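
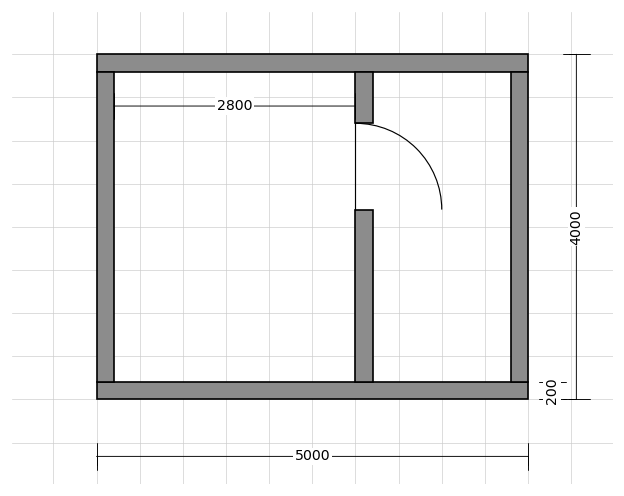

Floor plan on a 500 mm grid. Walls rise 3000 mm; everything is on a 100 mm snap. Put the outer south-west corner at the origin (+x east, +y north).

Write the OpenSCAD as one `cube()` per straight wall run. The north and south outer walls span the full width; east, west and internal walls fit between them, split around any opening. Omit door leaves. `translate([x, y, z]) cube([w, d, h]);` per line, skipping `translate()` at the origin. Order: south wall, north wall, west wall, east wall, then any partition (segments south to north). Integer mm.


cube([5000, 200, 3000]);
translate([0, 3800, 0]) cube([5000, 200, 3000]);
translate([0, 200, 0]) cube([200, 3600, 3000]);
translate([4800, 200, 0]) cube([200, 3600, 3000]);
translate([3000, 200, 0]) cube([200, 2000, 3000]);
translate([3000, 3200, 0]) cube([200, 600, 3000]);


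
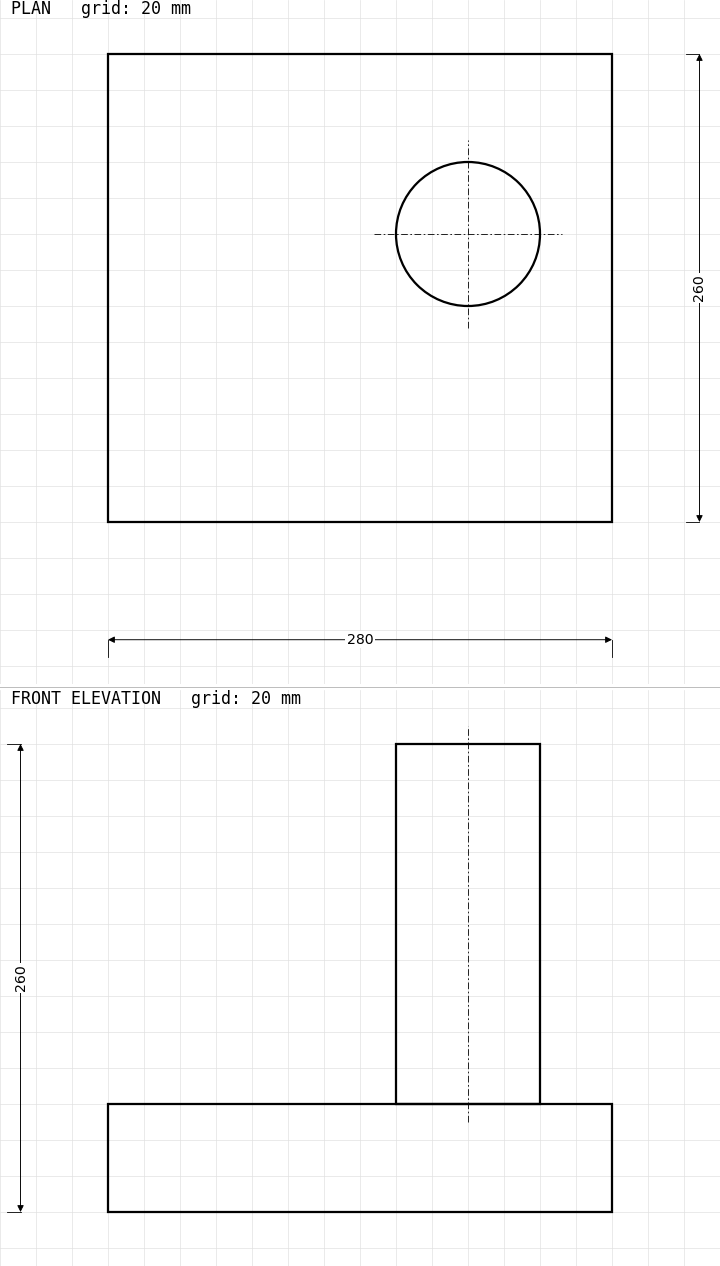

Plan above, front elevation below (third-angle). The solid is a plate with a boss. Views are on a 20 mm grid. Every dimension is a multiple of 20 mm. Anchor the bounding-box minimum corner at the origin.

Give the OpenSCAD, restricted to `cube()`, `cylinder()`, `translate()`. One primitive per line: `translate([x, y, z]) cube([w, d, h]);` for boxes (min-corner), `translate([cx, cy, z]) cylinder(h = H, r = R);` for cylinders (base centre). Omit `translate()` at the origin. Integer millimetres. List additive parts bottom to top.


cube([280, 260, 60]);
translate([200, 160, 60]) cylinder(h = 200, r = 40);


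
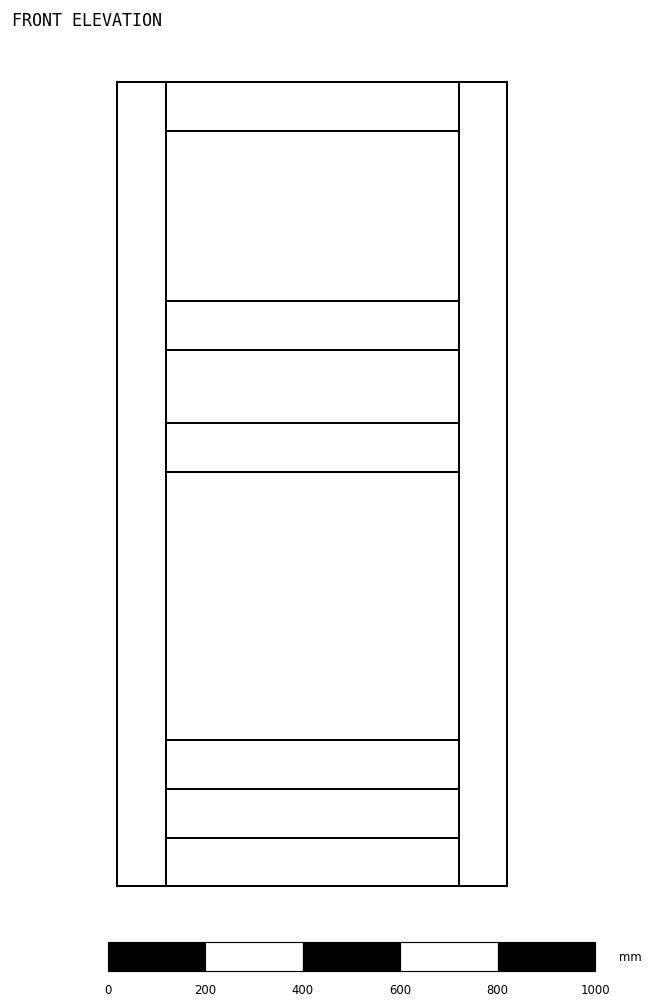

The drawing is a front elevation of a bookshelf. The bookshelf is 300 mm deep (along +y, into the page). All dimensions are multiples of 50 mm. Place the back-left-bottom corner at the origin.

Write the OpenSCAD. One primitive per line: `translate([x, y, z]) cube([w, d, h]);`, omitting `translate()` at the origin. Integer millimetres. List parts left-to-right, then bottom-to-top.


cube([100, 300, 1650]);
translate([100, 0, 0]) cube([600, 300, 100]);
translate([100, 0, 200]) cube([600, 300, 100]);
translate([100, 0, 850]) cube([600, 300, 100]);
translate([100, 0, 1100]) cube([600, 300, 100]);
translate([100, 0, 1550]) cube([600, 300, 100]);
translate([700, 0, 0]) cube([100, 300, 1650]);


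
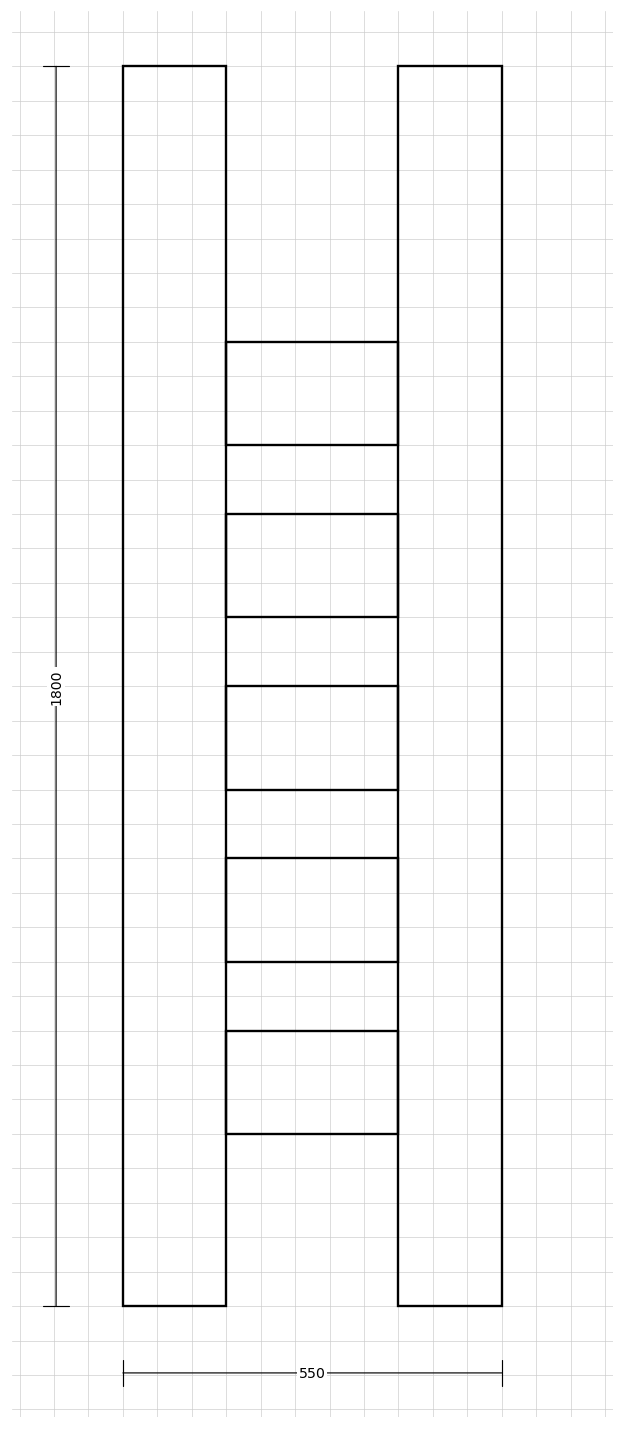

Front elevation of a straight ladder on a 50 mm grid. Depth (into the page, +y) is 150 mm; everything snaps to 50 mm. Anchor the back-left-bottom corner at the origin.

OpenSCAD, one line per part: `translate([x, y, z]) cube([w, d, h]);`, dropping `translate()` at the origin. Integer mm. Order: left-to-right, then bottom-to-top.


cube([150, 150, 1800]);
translate([150, 0, 250]) cube([250, 150, 150]);
translate([150, 0, 500]) cube([250, 150, 150]);
translate([150, 0, 750]) cube([250, 150, 150]);
translate([150, 0, 1000]) cube([250, 150, 150]);
translate([150, 0, 1250]) cube([250, 150, 150]);
translate([400, 0, 0]) cube([150, 150, 1800]);


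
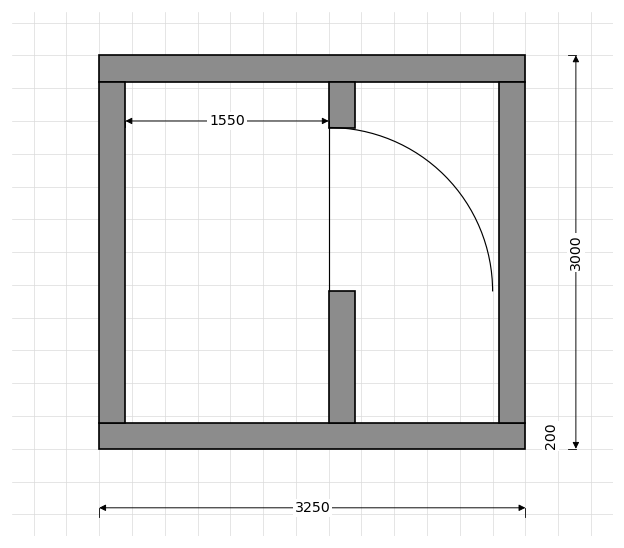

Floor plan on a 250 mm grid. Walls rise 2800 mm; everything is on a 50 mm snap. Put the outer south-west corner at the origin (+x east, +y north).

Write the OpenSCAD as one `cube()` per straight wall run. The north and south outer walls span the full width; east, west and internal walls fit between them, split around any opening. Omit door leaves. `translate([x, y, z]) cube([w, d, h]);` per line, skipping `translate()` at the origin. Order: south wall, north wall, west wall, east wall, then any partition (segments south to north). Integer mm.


cube([3250, 200, 2800]);
translate([0, 2800, 0]) cube([3250, 200, 2800]);
translate([0, 200, 0]) cube([200, 2600, 2800]);
translate([3050, 200, 0]) cube([200, 2600, 2800]);
translate([1750, 200, 0]) cube([200, 1000, 2800]);
translate([1750, 2450, 0]) cube([200, 350, 2800]);


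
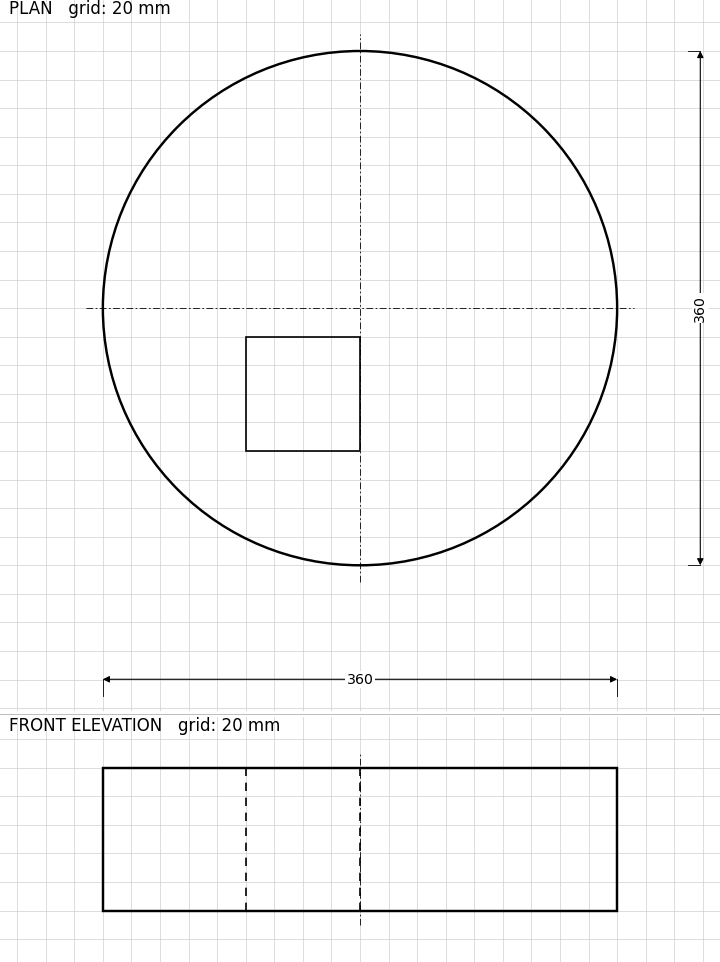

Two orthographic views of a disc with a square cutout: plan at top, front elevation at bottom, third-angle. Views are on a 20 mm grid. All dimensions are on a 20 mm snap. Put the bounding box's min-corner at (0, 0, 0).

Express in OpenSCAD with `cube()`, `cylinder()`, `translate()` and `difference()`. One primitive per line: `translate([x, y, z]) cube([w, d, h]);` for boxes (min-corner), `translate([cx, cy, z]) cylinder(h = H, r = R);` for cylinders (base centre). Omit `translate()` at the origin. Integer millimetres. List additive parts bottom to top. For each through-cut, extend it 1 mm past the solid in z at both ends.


difference() {
  translate([180, 180, 0]) cylinder(h = 100, r = 180);
  translate([100, 80, -1]) cube([80, 80, 102]);
}


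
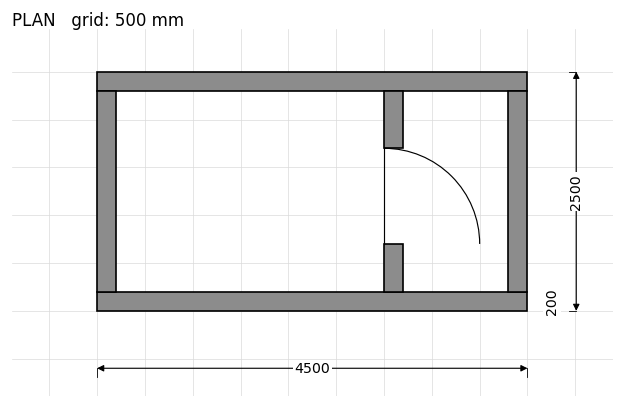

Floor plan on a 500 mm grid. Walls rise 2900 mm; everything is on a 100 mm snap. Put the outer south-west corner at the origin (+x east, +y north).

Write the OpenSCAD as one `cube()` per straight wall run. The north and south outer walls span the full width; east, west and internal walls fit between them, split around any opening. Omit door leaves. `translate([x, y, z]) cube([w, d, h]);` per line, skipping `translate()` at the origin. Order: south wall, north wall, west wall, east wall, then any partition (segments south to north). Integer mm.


cube([4500, 200, 2900]);
translate([0, 2300, 0]) cube([4500, 200, 2900]);
translate([0, 200, 0]) cube([200, 2100, 2900]);
translate([4300, 200, 0]) cube([200, 2100, 2900]);
translate([3000, 200, 0]) cube([200, 500, 2900]);
translate([3000, 1700, 0]) cube([200, 600, 2900]);


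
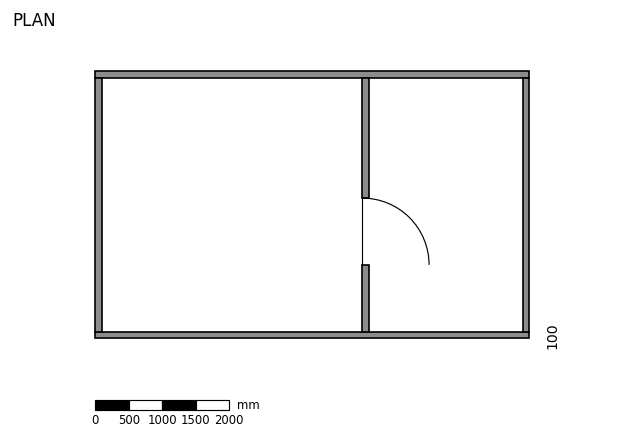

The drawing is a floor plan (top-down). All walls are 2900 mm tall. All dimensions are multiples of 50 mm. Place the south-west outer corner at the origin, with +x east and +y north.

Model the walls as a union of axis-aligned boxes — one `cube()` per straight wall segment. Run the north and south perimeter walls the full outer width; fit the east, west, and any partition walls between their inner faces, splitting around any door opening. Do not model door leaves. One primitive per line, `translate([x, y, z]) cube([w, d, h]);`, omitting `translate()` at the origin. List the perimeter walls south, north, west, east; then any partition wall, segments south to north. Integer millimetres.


cube([6500, 100, 2900]);
translate([0, 3900, 0]) cube([6500, 100, 2900]);
translate([0, 100, 0]) cube([100, 3800, 2900]);
translate([6400, 100, 0]) cube([100, 3800, 2900]);
translate([4000, 100, 0]) cube([100, 1000, 2900]);
translate([4000, 2100, 0]) cube([100, 1800, 2900]);


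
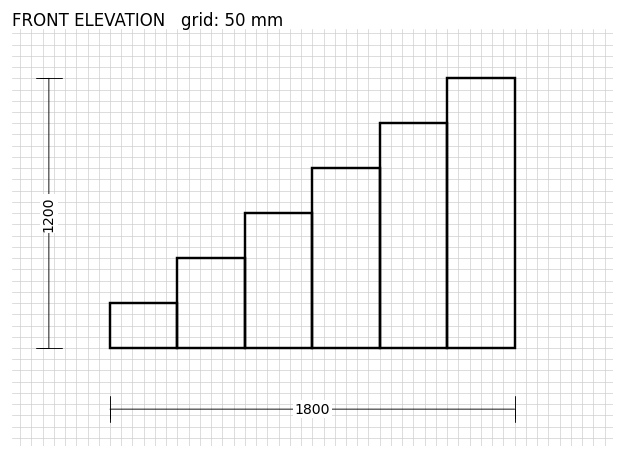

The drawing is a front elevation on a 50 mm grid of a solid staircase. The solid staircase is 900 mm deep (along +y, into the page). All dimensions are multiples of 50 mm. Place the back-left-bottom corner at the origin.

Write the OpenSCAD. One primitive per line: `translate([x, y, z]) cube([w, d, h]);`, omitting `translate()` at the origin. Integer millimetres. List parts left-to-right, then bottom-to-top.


cube([300, 900, 200]);
translate([300, 0, 0]) cube([300, 900, 400]);
translate([600, 0, 0]) cube([300, 900, 600]);
translate([900, 0, 0]) cube([300, 900, 800]);
translate([1200, 0, 0]) cube([300, 900, 1000]);
translate([1500, 0, 0]) cube([300, 900, 1200]);


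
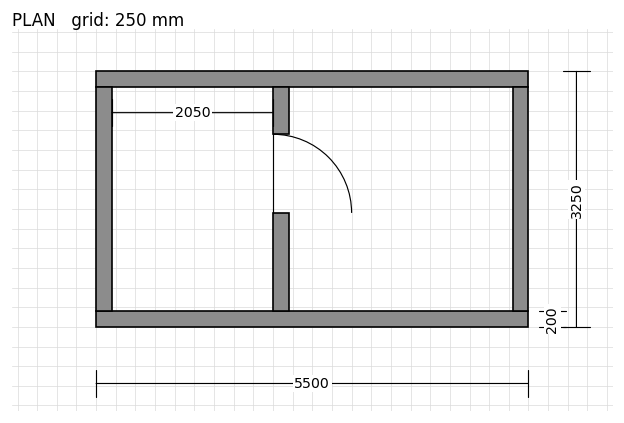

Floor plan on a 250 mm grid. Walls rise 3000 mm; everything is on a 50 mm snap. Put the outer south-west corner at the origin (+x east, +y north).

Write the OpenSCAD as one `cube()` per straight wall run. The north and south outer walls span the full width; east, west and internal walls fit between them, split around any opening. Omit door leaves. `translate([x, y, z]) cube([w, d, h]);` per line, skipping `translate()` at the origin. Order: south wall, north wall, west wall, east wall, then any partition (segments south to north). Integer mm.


cube([5500, 200, 3000]);
translate([0, 3050, 0]) cube([5500, 200, 3000]);
translate([0, 200, 0]) cube([200, 2850, 3000]);
translate([5300, 200, 0]) cube([200, 2850, 3000]);
translate([2250, 200, 0]) cube([200, 1250, 3000]);
translate([2250, 2450, 0]) cube([200, 600, 3000]);


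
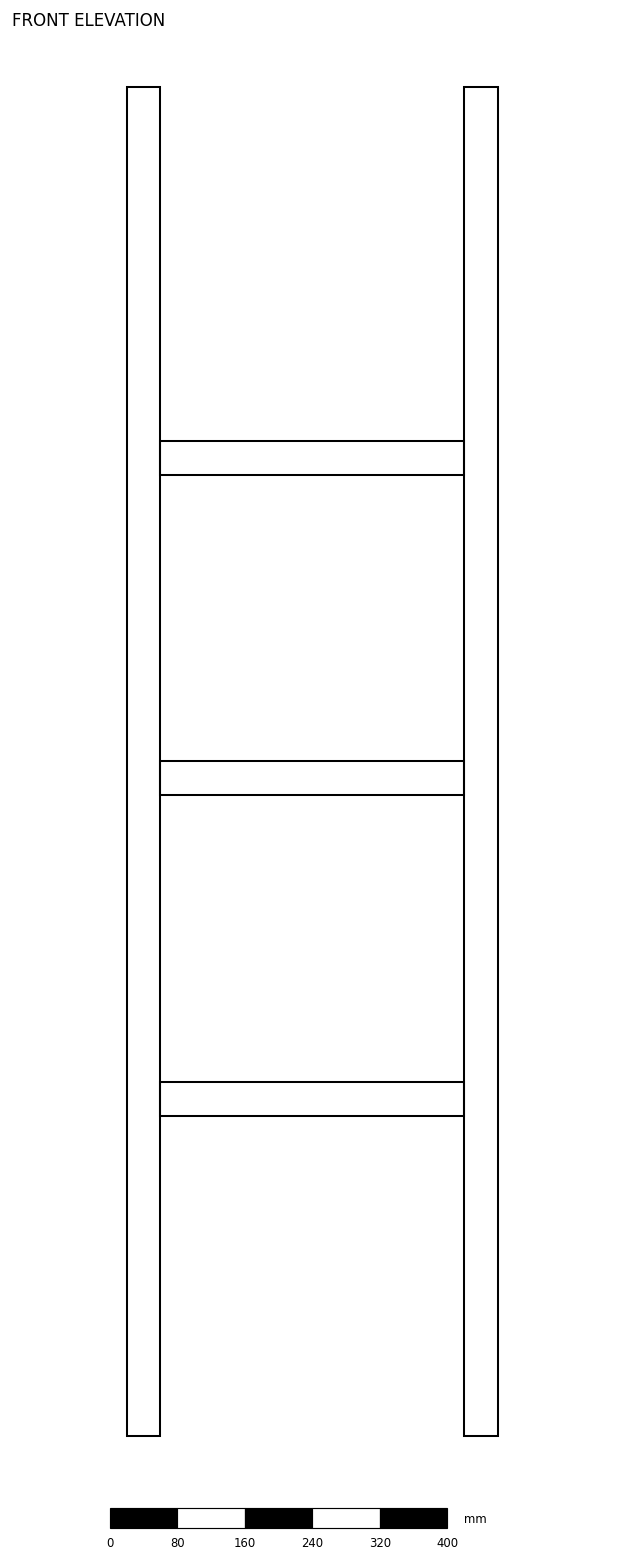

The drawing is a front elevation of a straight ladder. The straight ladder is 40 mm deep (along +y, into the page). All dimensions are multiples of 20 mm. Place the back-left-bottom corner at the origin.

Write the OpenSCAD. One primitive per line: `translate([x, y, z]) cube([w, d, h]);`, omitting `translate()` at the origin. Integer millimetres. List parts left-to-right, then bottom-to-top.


cube([40, 40, 1600]);
translate([40, 0, 380]) cube([360, 40, 40]);
translate([40, 0, 760]) cube([360, 40, 40]);
translate([40, 0, 1140]) cube([360, 40, 40]);
translate([400, 0, 0]) cube([40, 40, 1600]);


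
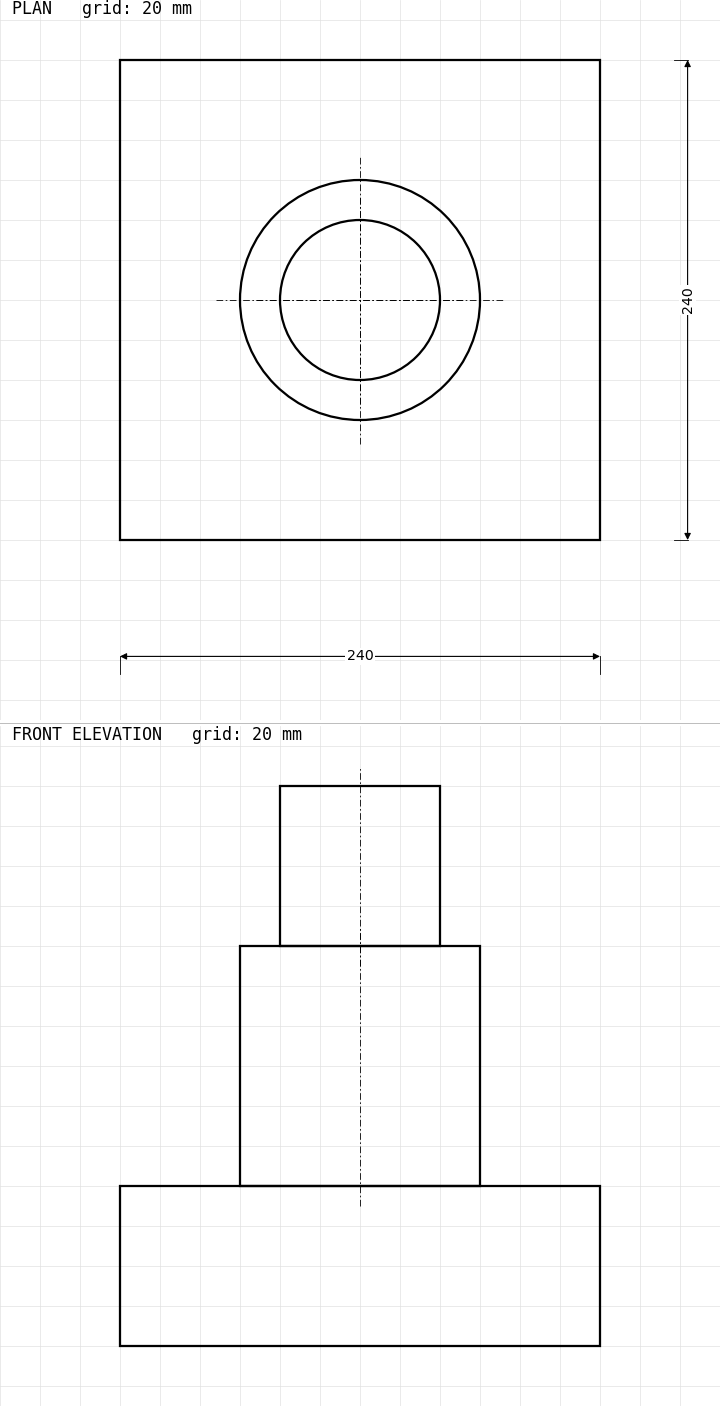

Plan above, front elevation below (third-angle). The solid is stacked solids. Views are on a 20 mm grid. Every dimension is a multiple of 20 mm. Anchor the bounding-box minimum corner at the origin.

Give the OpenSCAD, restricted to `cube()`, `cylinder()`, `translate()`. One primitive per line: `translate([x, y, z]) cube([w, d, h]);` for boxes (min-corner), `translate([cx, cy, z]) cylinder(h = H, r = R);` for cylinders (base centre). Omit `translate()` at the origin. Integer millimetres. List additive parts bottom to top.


cube([240, 240, 80]);
translate([120, 120, 80]) cylinder(h = 120, r = 60);
translate([120, 120, 200]) cylinder(h = 80, r = 40);


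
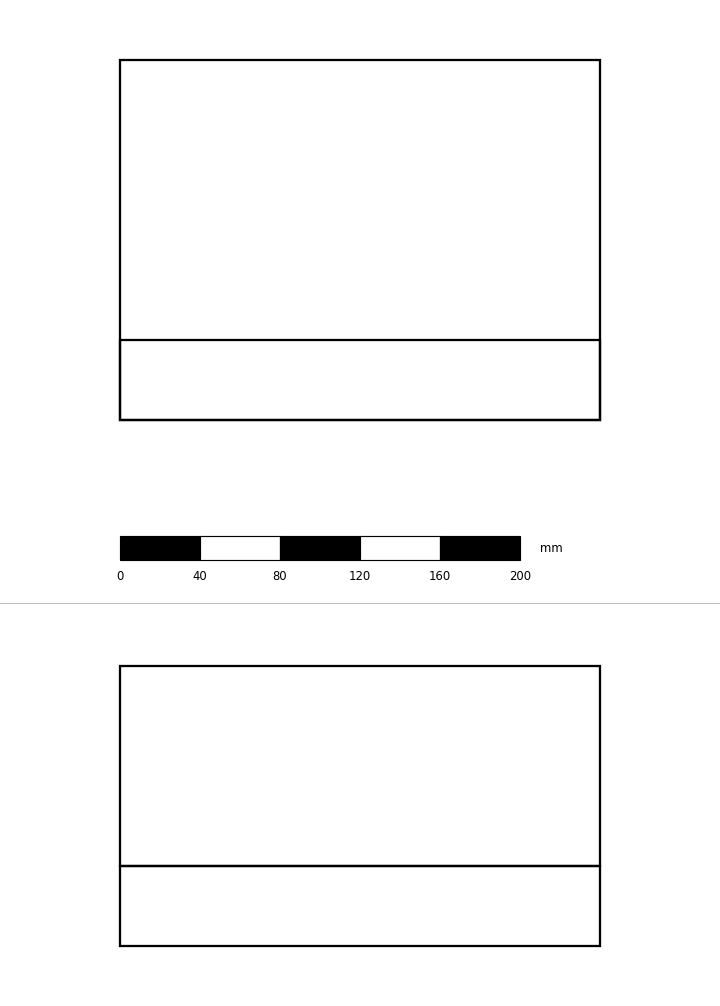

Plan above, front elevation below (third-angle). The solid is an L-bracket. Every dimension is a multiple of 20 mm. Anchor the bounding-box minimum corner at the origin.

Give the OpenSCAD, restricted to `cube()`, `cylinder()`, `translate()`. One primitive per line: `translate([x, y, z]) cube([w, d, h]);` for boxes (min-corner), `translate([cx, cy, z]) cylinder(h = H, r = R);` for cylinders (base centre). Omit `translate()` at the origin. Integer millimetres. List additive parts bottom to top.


cube([240, 180, 40]);
translate([0, 0, 40]) cube([240, 40, 100]);


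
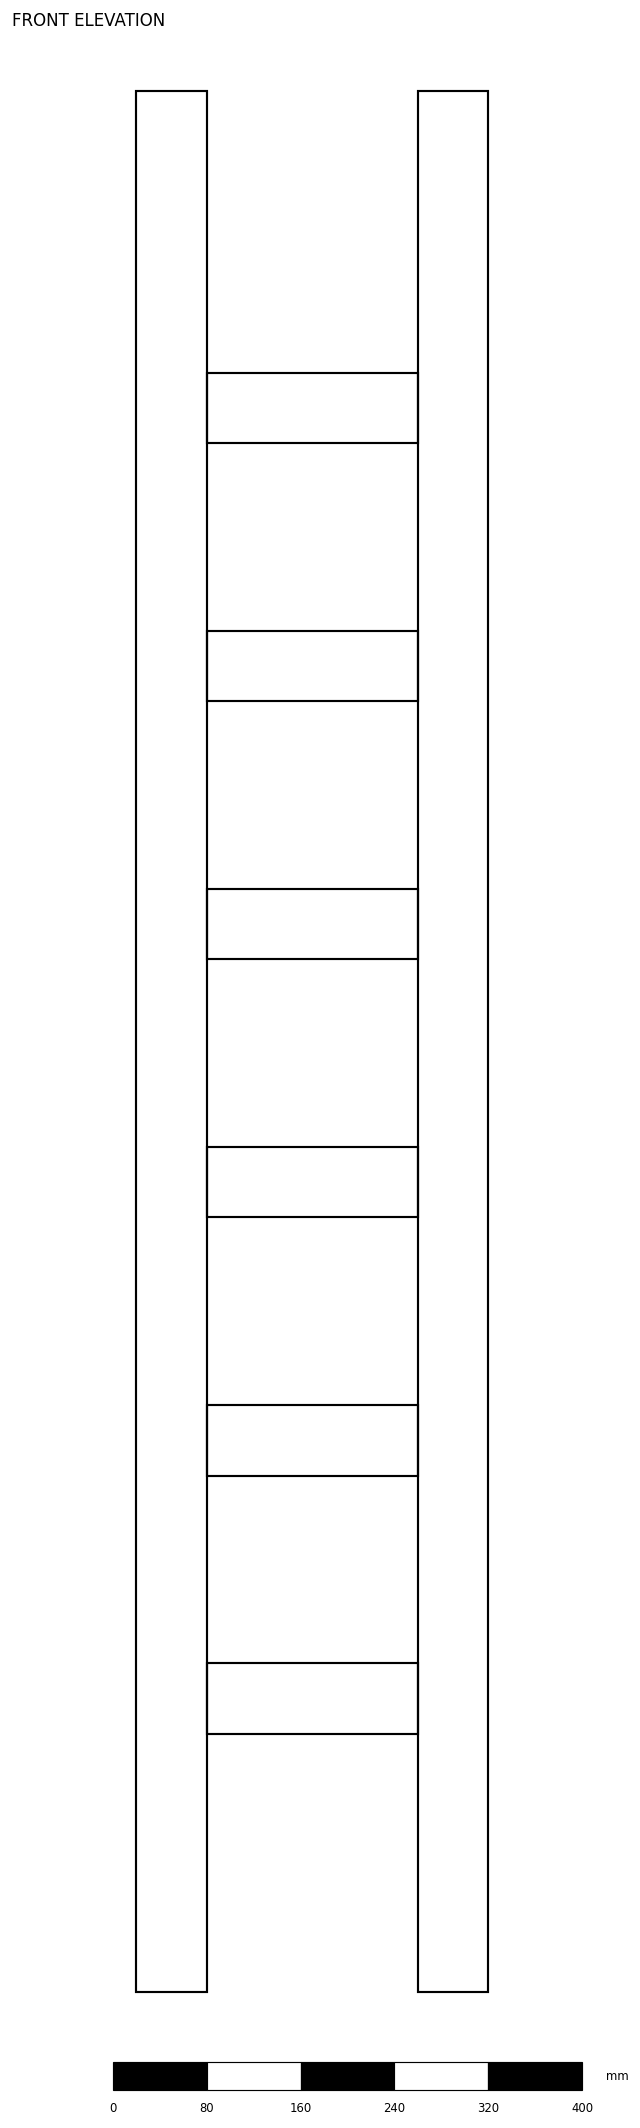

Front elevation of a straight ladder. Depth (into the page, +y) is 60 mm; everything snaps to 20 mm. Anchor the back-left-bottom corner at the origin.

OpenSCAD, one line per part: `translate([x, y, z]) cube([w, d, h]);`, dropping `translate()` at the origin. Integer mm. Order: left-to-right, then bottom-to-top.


cube([60, 60, 1620]);
translate([60, 0, 220]) cube([180, 60, 60]);
translate([60, 0, 440]) cube([180, 60, 60]);
translate([60, 0, 660]) cube([180, 60, 60]);
translate([60, 0, 880]) cube([180, 60, 60]);
translate([60, 0, 1100]) cube([180, 60, 60]);
translate([60, 0, 1320]) cube([180, 60, 60]);
translate([240, 0, 0]) cube([60, 60, 1620]);


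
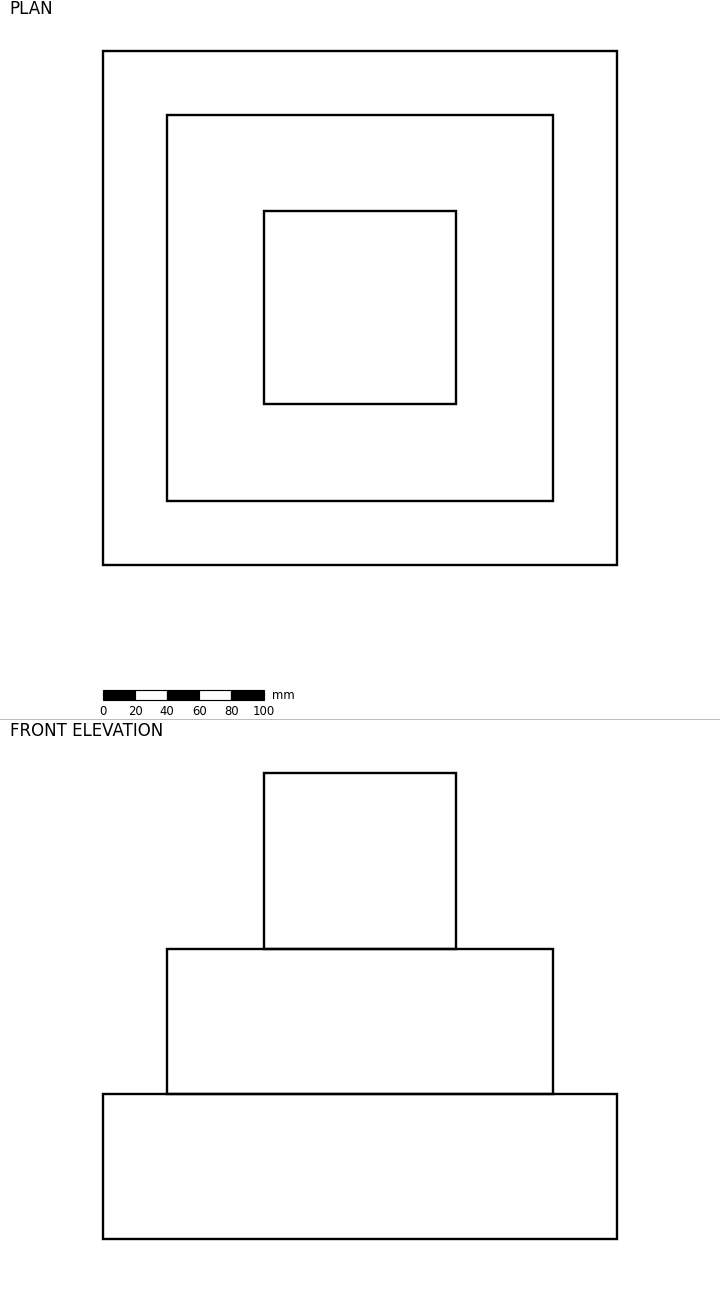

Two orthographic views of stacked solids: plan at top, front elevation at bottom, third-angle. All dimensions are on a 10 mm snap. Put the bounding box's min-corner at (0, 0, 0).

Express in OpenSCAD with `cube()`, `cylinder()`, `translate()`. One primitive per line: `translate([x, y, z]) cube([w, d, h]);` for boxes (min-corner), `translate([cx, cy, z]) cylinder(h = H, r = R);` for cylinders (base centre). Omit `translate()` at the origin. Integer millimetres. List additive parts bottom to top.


cube([320, 320, 90]);
translate([40, 40, 90]) cube([240, 240, 90]);
translate([100, 100, 180]) cube([120, 120, 110]);


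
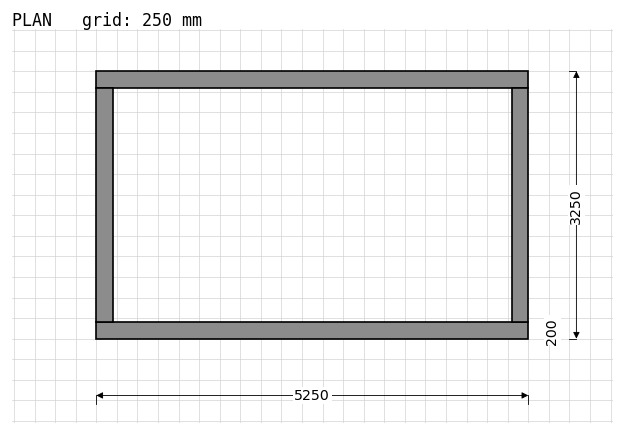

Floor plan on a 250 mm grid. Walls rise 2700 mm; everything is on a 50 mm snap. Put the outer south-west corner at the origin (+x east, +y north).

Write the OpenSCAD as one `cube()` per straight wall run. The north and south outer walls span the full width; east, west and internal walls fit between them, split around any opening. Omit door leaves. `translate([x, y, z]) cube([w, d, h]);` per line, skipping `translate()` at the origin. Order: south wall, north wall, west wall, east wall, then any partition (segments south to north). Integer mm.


cube([5250, 200, 2700]);
translate([0, 3050, 0]) cube([5250, 200, 2700]);
translate([0, 200, 0]) cube([200, 2850, 2700]);
translate([5050, 200, 0]) cube([200, 2850, 2700]);


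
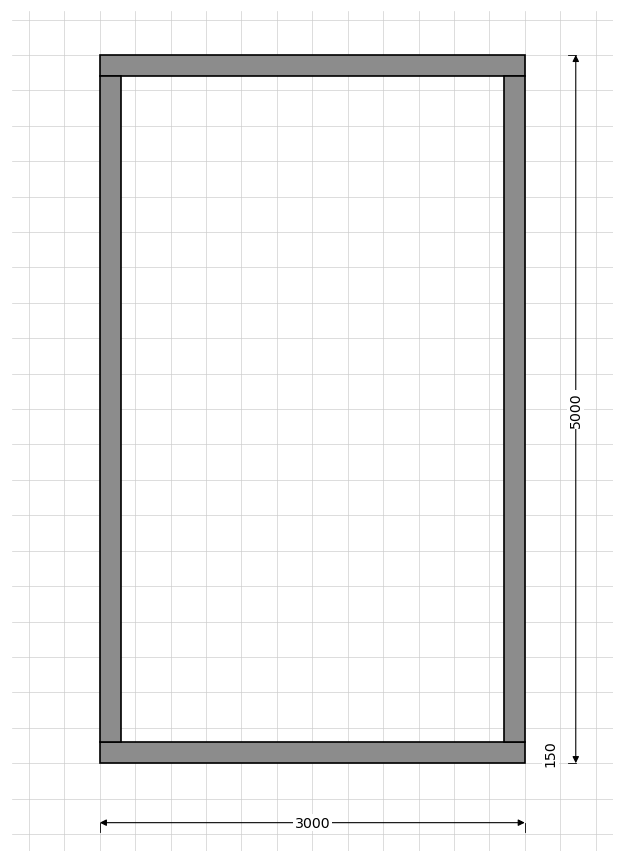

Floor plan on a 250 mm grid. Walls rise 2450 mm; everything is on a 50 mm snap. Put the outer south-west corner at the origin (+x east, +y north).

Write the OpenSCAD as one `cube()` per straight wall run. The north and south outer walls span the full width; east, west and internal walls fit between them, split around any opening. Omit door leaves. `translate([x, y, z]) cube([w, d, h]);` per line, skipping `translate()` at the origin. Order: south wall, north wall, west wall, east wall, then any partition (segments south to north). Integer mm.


cube([3000, 150, 2450]);
translate([0, 4850, 0]) cube([3000, 150, 2450]);
translate([0, 150, 0]) cube([150, 4700, 2450]);
translate([2850, 150, 0]) cube([150, 4700, 2450]);


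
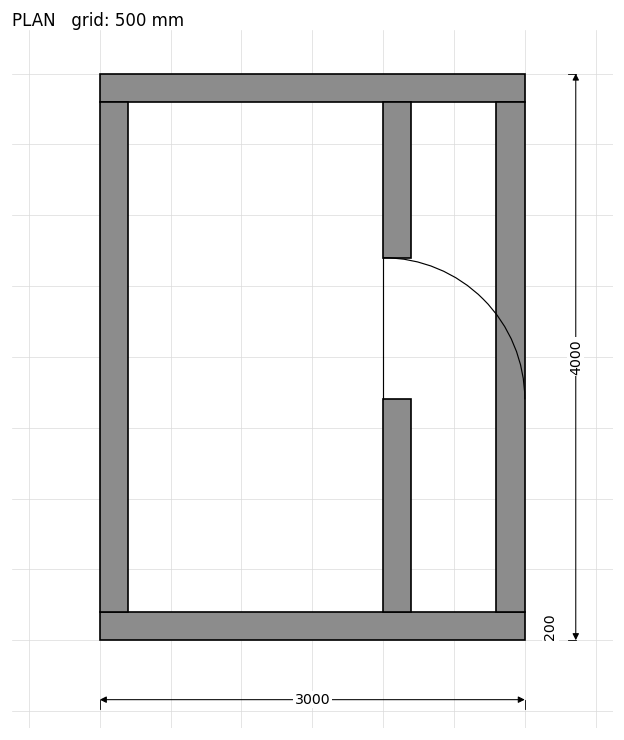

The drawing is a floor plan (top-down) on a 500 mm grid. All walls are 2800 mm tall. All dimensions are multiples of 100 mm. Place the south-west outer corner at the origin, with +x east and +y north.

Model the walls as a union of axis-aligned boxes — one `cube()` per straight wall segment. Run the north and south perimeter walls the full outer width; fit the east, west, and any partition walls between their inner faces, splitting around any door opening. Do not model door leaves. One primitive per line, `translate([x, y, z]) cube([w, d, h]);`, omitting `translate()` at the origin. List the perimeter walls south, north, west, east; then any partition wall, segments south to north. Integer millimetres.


cube([3000, 200, 2800]);
translate([0, 3800, 0]) cube([3000, 200, 2800]);
translate([0, 200, 0]) cube([200, 3600, 2800]);
translate([2800, 200, 0]) cube([200, 3600, 2800]);
translate([2000, 200, 0]) cube([200, 1500, 2800]);
translate([2000, 2700, 0]) cube([200, 1100, 2800]);


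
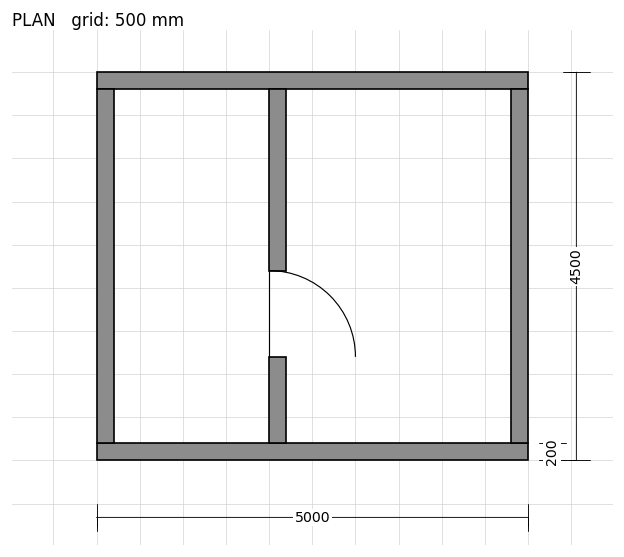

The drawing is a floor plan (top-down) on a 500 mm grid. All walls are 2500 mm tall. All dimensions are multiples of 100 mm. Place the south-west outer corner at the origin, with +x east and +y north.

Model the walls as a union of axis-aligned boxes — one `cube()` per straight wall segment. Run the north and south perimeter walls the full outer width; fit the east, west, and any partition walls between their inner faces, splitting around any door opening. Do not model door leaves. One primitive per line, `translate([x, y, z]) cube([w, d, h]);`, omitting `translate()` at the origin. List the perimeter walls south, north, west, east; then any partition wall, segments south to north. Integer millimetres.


cube([5000, 200, 2500]);
translate([0, 4300, 0]) cube([5000, 200, 2500]);
translate([0, 200, 0]) cube([200, 4100, 2500]);
translate([4800, 200, 0]) cube([200, 4100, 2500]);
translate([2000, 200, 0]) cube([200, 1000, 2500]);
translate([2000, 2200, 0]) cube([200, 2100, 2500]);


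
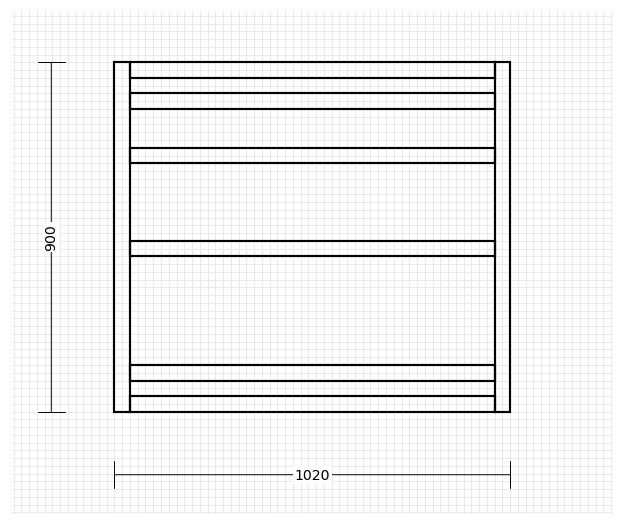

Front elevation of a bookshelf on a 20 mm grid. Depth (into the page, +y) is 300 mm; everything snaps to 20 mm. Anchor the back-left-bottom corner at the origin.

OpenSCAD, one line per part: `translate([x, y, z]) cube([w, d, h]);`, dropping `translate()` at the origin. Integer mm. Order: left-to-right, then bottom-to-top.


cube([40, 300, 900]);
translate([40, 0, 0]) cube([940, 300, 40]);
translate([40, 0, 80]) cube([940, 300, 40]);
translate([40, 0, 400]) cube([940, 300, 40]);
translate([40, 0, 640]) cube([940, 300, 40]);
translate([40, 0, 780]) cube([940, 300, 40]);
translate([40, 0, 860]) cube([940, 300, 40]);
translate([980, 0, 0]) cube([40, 300, 900]);


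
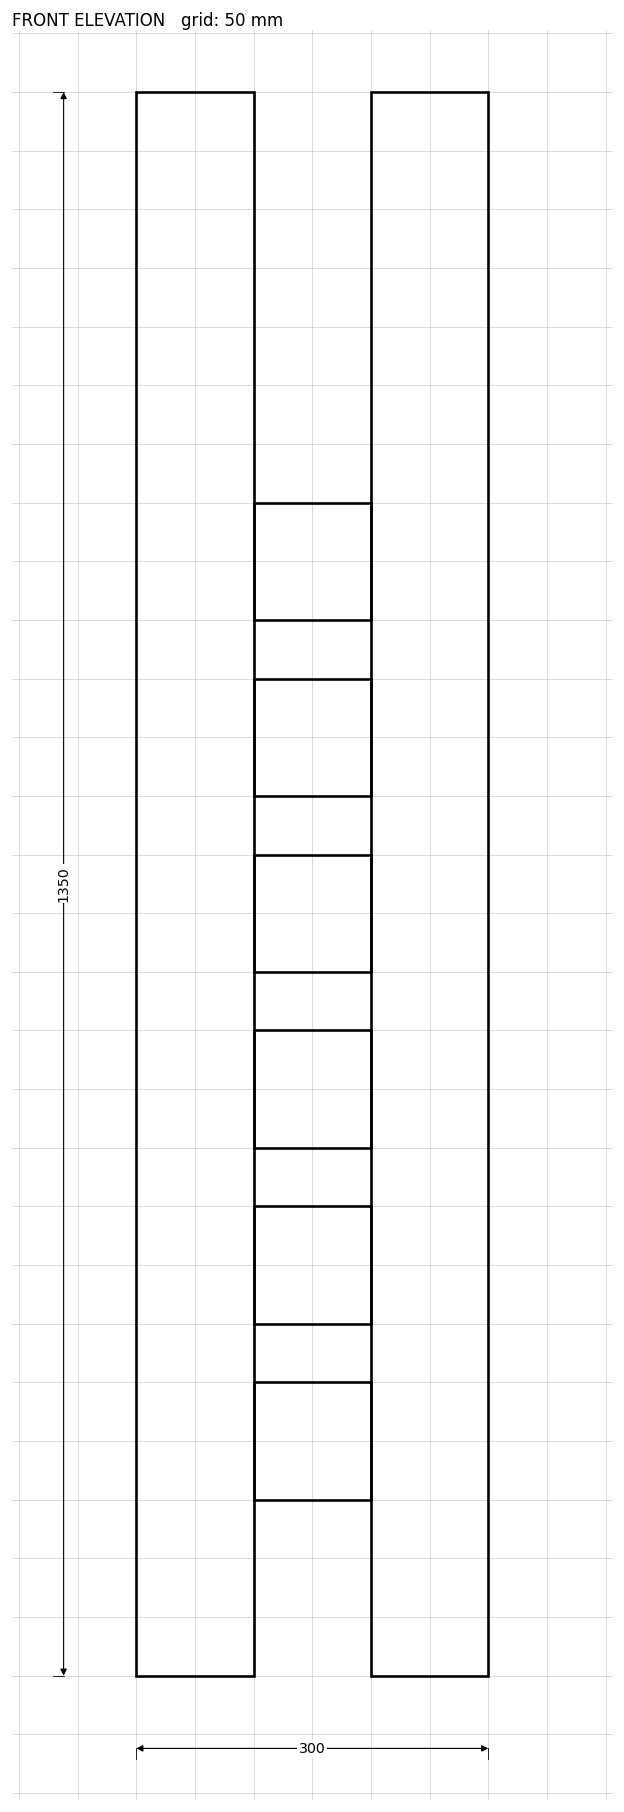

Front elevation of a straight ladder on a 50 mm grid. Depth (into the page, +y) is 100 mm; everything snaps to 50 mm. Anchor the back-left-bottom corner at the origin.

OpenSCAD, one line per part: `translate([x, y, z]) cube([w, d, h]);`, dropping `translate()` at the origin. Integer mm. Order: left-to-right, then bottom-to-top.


cube([100, 100, 1350]);
translate([100, 0, 150]) cube([100, 100, 100]);
translate([100, 0, 300]) cube([100, 100, 100]);
translate([100, 0, 450]) cube([100, 100, 100]);
translate([100, 0, 600]) cube([100, 100, 100]);
translate([100, 0, 750]) cube([100, 100, 100]);
translate([100, 0, 900]) cube([100, 100, 100]);
translate([200, 0, 0]) cube([100, 100, 1350]);


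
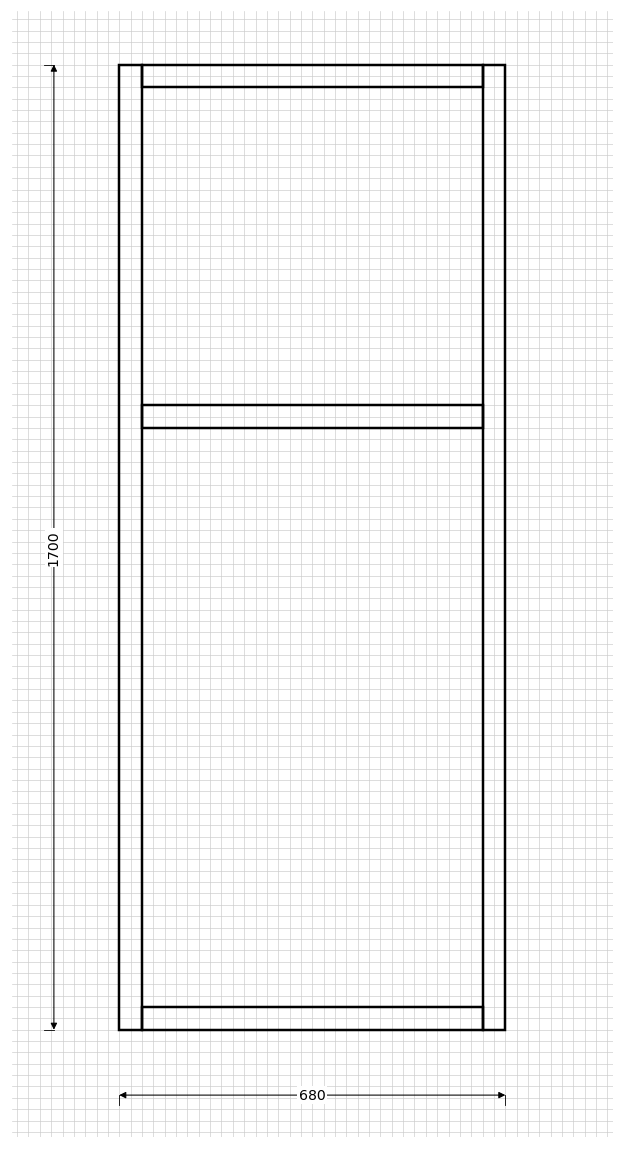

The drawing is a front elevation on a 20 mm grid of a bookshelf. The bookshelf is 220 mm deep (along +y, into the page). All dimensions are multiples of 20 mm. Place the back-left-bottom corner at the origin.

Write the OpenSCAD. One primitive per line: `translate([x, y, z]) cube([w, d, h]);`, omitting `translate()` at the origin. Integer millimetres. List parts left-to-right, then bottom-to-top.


cube([40, 220, 1700]);
translate([40, 0, 0]) cube([600, 220, 40]);
translate([40, 0, 1060]) cube([600, 220, 40]);
translate([40, 0, 1660]) cube([600, 220, 40]);
translate([640, 0, 0]) cube([40, 220, 1700]);


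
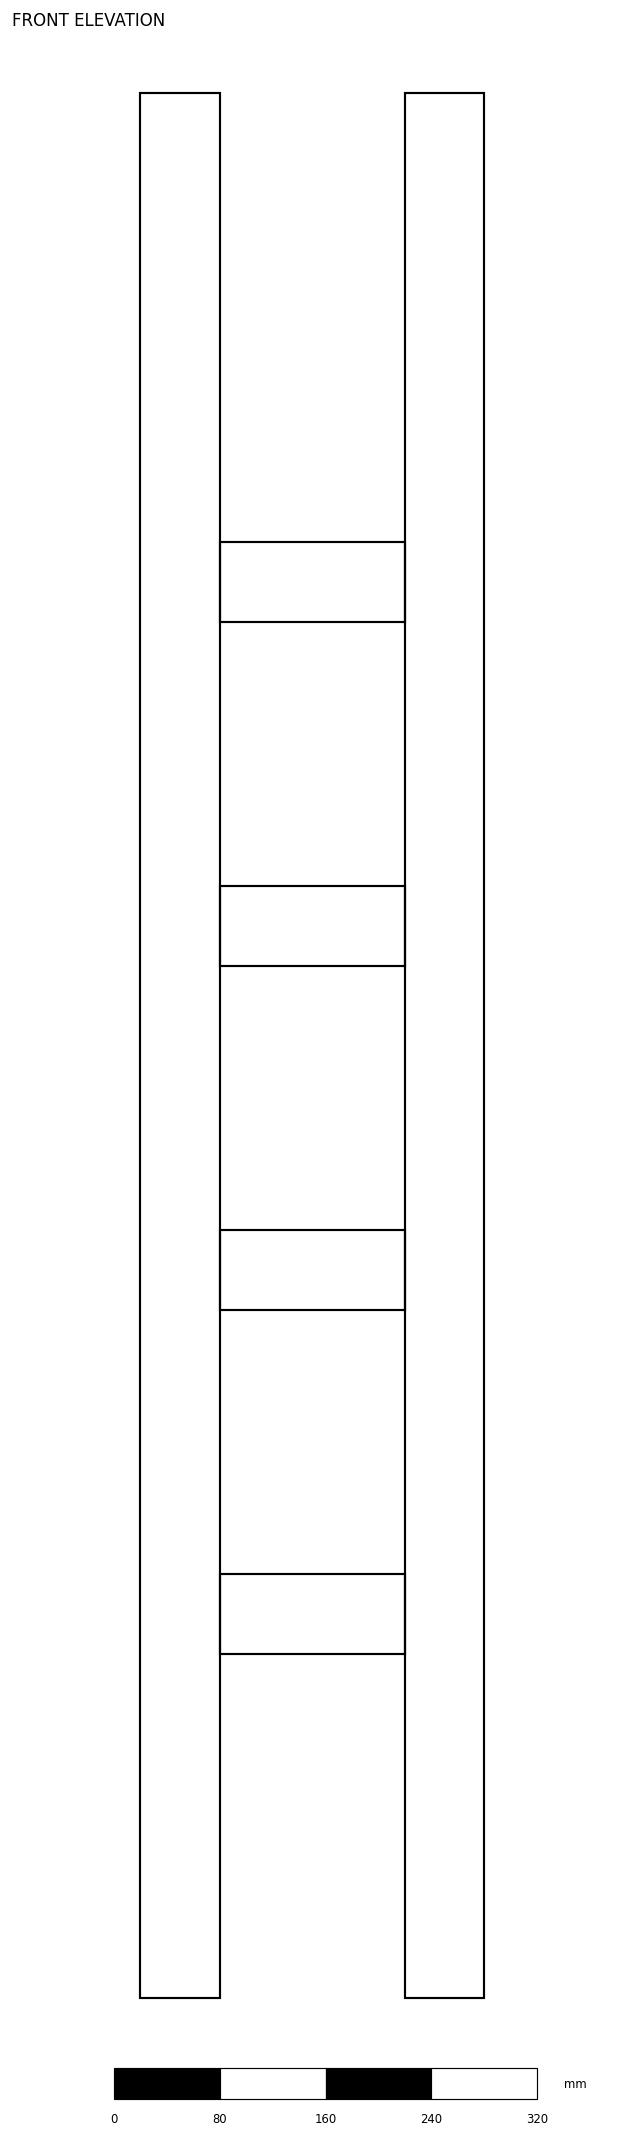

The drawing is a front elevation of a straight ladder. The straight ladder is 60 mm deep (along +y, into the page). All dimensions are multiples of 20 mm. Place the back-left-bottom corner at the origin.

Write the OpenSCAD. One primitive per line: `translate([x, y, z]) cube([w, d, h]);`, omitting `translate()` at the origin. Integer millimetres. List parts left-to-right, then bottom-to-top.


cube([60, 60, 1440]);
translate([60, 0, 260]) cube([140, 60, 60]);
translate([60, 0, 520]) cube([140, 60, 60]);
translate([60, 0, 780]) cube([140, 60, 60]);
translate([60, 0, 1040]) cube([140, 60, 60]);
translate([200, 0, 0]) cube([60, 60, 1440]);


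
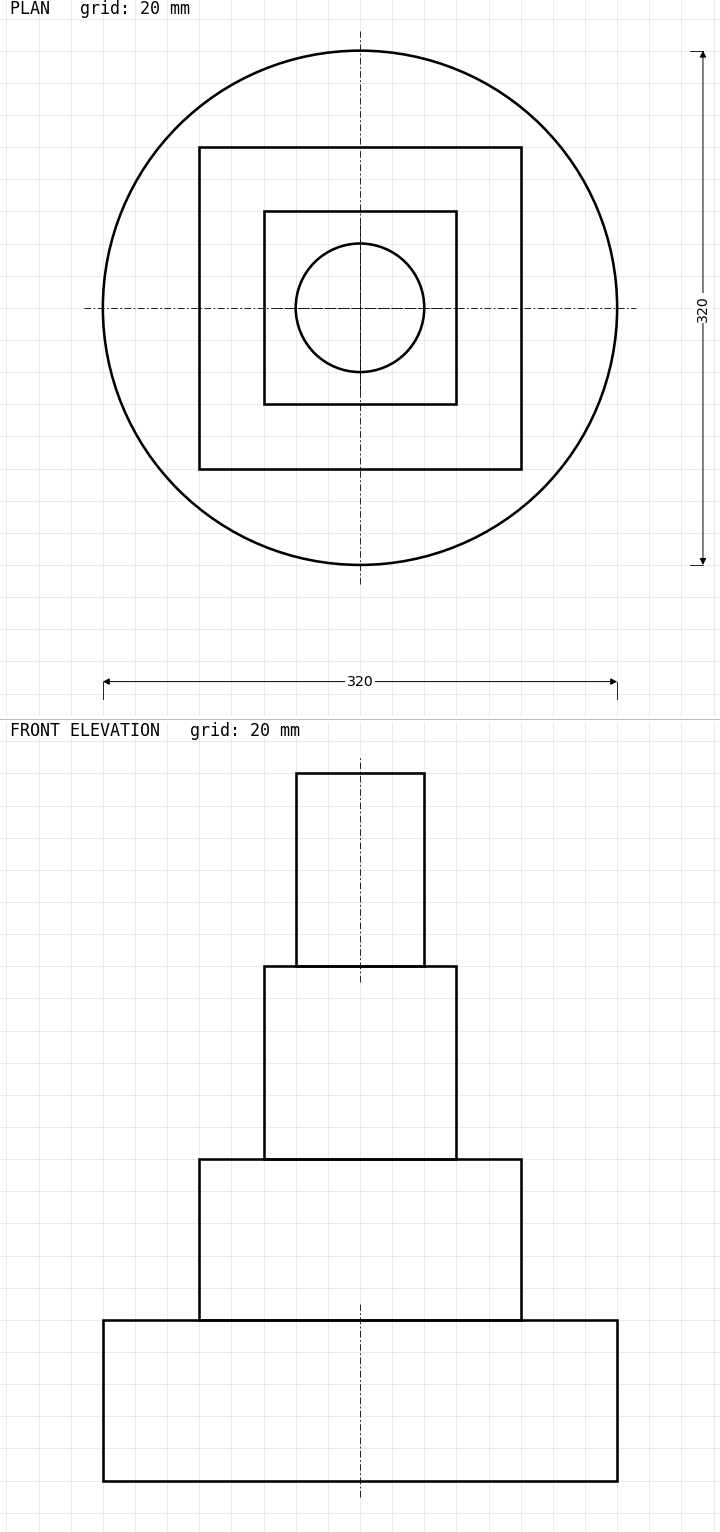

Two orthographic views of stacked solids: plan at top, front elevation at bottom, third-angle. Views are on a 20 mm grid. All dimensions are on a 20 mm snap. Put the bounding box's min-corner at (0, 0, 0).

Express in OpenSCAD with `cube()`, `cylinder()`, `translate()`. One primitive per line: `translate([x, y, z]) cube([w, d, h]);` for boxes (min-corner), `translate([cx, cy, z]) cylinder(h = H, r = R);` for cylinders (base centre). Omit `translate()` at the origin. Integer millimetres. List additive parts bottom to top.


translate([160, 160, 0]) cylinder(h = 100, r = 160);
translate([60, 60, 100]) cube([200, 200, 100]);
translate([100, 100, 200]) cube([120, 120, 120]);
translate([160, 160, 320]) cylinder(h = 120, r = 40);


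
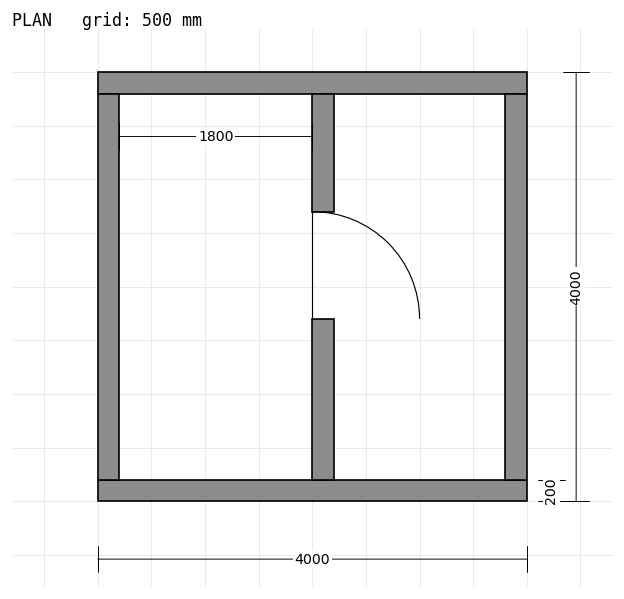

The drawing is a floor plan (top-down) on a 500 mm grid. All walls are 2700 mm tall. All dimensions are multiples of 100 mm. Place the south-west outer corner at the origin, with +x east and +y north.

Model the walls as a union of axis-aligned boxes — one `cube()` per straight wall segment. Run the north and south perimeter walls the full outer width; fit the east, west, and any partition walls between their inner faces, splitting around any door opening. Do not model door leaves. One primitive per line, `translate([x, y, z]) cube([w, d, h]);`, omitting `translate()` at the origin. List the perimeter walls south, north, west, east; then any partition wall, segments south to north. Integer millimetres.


cube([4000, 200, 2700]);
translate([0, 3800, 0]) cube([4000, 200, 2700]);
translate([0, 200, 0]) cube([200, 3600, 2700]);
translate([3800, 200, 0]) cube([200, 3600, 2700]);
translate([2000, 200, 0]) cube([200, 1500, 2700]);
translate([2000, 2700, 0]) cube([200, 1100, 2700]);


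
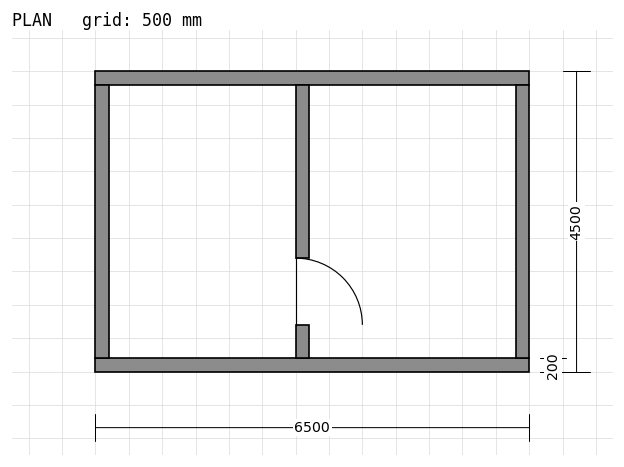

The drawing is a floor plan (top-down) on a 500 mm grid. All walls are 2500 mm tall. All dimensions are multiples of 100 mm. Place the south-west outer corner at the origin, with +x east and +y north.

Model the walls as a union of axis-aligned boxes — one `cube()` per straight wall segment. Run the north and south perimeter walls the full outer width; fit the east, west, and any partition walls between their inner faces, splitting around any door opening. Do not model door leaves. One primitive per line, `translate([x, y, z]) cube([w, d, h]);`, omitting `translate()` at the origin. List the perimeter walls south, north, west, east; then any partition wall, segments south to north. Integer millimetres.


cube([6500, 200, 2500]);
translate([0, 4300, 0]) cube([6500, 200, 2500]);
translate([0, 200, 0]) cube([200, 4100, 2500]);
translate([6300, 200, 0]) cube([200, 4100, 2500]);
translate([3000, 200, 0]) cube([200, 500, 2500]);
translate([3000, 1700, 0]) cube([200, 2600, 2500]);


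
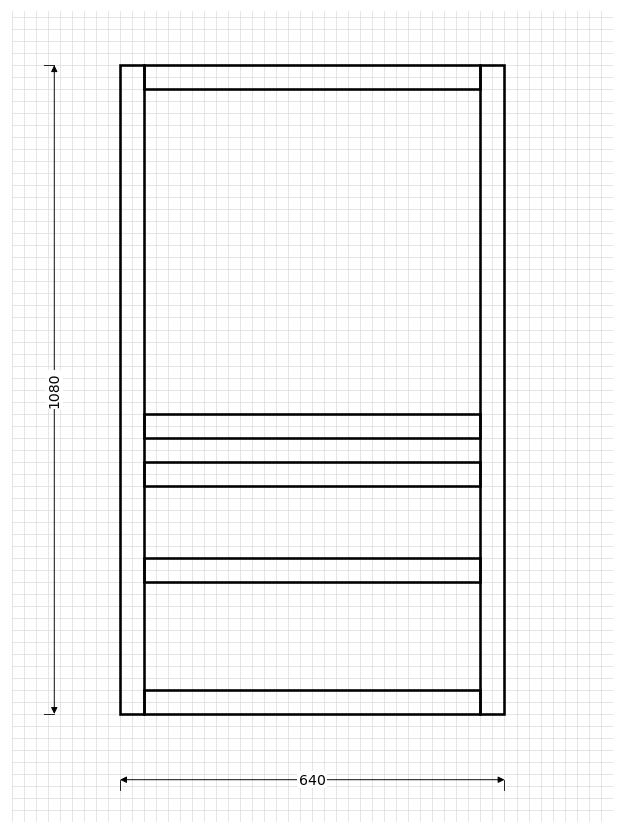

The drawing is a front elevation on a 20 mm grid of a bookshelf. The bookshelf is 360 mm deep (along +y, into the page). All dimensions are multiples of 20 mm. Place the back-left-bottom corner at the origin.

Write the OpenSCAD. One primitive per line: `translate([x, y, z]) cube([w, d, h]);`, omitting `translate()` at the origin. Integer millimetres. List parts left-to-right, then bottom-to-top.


cube([40, 360, 1080]);
translate([40, 0, 0]) cube([560, 360, 40]);
translate([40, 0, 220]) cube([560, 360, 40]);
translate([40, 0, 380]) cube([560, 360, 40]);
translate([40, 0, 460]) cube([560, 360, 40]);
translate([40, 0, 1040]) cube([560, 360, 40]);
translate([600, 0, 0]) cube([40, 360, 1080]);


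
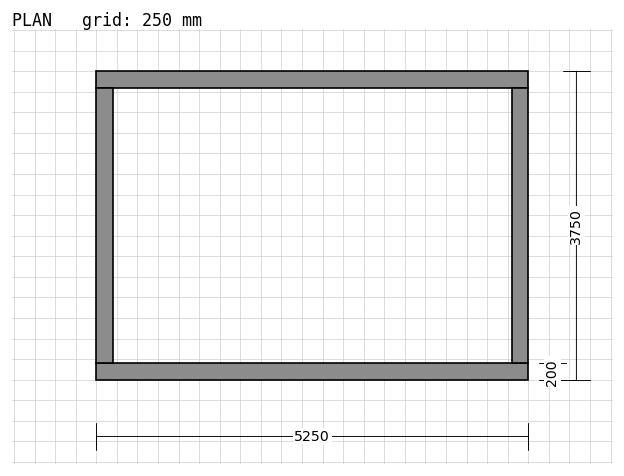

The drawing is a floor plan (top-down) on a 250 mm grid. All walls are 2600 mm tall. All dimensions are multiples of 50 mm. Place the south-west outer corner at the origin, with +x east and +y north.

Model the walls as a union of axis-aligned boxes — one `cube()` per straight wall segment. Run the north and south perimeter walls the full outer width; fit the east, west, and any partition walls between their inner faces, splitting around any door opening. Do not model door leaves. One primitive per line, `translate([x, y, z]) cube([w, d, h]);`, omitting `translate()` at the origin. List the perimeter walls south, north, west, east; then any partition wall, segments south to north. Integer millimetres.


cube([5250, 200, 2600]);
translate([0, 3550, 0]) cube([5250, 200, 2600]);
translate([0, 200, 0]) cube([200, 3350, 2600]);
translate([5050, 200, 0]) cube([200, 3350, 2600]);


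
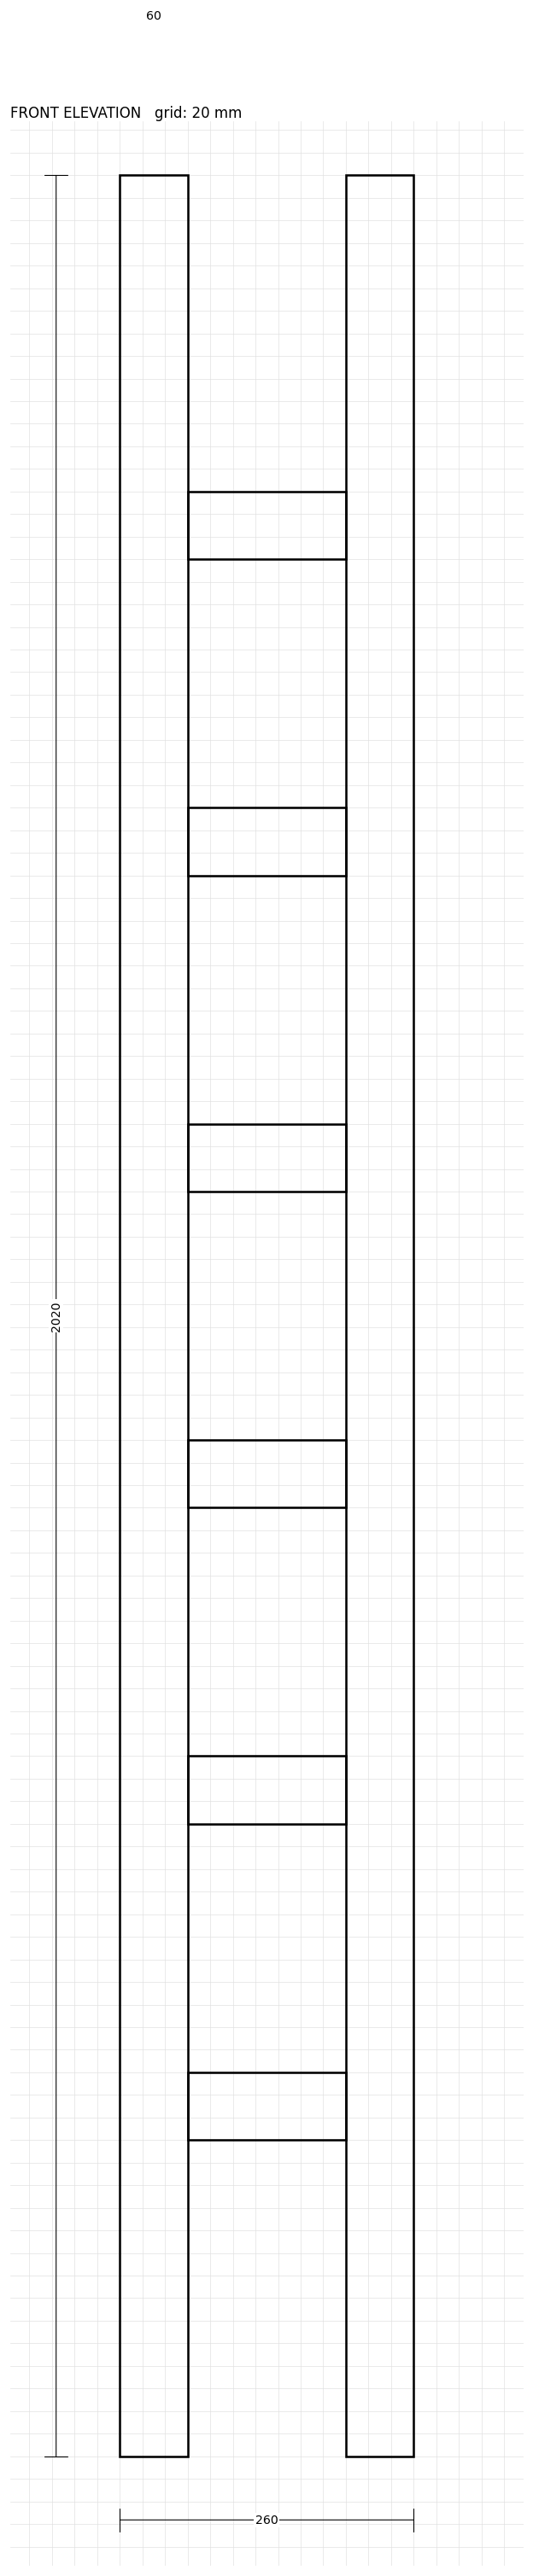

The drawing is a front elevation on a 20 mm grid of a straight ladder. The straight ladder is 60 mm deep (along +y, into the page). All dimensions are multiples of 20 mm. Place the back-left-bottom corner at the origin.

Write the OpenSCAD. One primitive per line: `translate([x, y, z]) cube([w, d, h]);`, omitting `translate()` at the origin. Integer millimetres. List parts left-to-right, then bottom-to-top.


cube([60, 60, 2020]);
translate([60, 0, 280]) cube([140, 60, 60]);
translate([60, 0, 560]) cube([140, 60, 60]);
translate([60, 0, 840]) cube([140, 60, 60]);
translate([60, 0, 1120]) cube([140, 60, 60]);
translate([60, 0, 1400]) cube([140, 60, 60]);
translate([60, 0, 1680]) cube([140, 60, 60]);
translate([200, 0, 0]) cube([60, 60, 2020]);


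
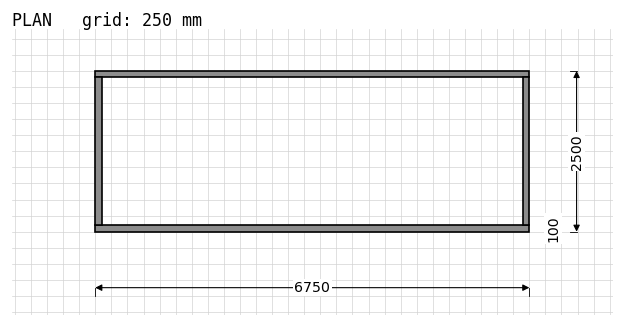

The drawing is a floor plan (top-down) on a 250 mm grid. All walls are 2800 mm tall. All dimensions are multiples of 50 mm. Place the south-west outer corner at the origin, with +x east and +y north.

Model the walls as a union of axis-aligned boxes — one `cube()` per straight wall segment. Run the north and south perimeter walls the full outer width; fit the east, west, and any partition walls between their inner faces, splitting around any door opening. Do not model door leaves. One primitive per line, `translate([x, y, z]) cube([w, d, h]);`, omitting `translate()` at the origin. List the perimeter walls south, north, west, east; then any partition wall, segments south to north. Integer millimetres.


cube([6750, 100, 2800]);
translate([0, 2400, 0]) cube([6750, 100, 2800]);
translate([0, 100, 0]) cube([100, 2300, 2800]);
translate([6650, 100, 0]) cube([100, 2300, 2800]);


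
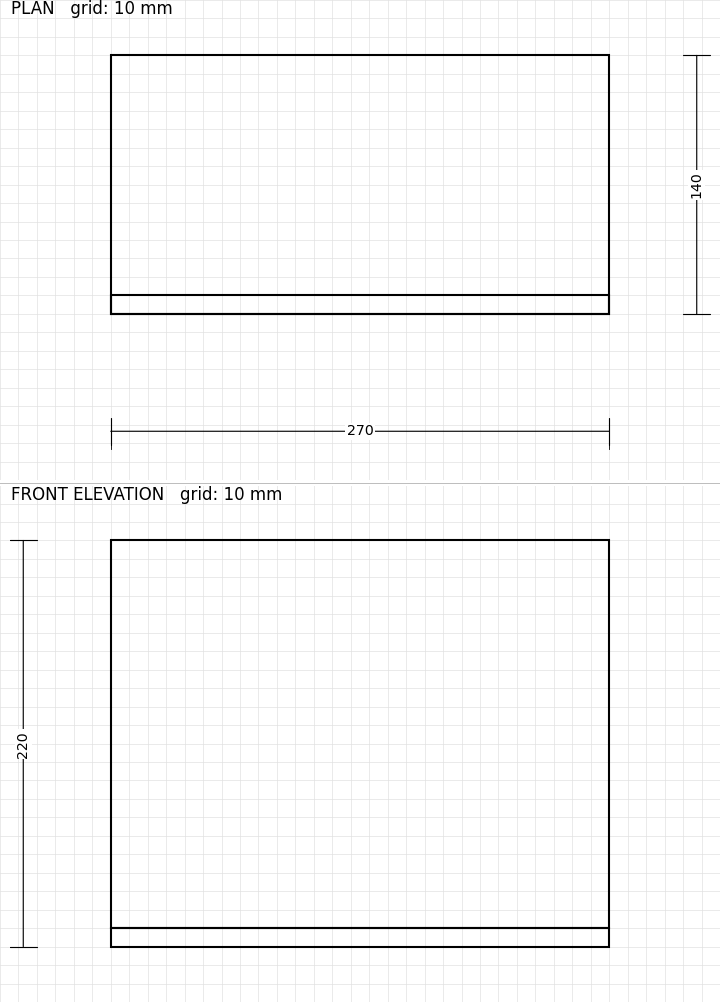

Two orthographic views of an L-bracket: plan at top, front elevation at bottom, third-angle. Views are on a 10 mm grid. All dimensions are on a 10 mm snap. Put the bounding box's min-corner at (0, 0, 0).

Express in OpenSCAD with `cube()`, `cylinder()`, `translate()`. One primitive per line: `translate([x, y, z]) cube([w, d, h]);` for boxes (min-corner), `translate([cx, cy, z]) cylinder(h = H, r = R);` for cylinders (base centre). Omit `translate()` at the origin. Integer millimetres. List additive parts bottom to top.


cube([270, 140, 10]);
translate([0, 0, 10]) cube([270, 10, 210]);


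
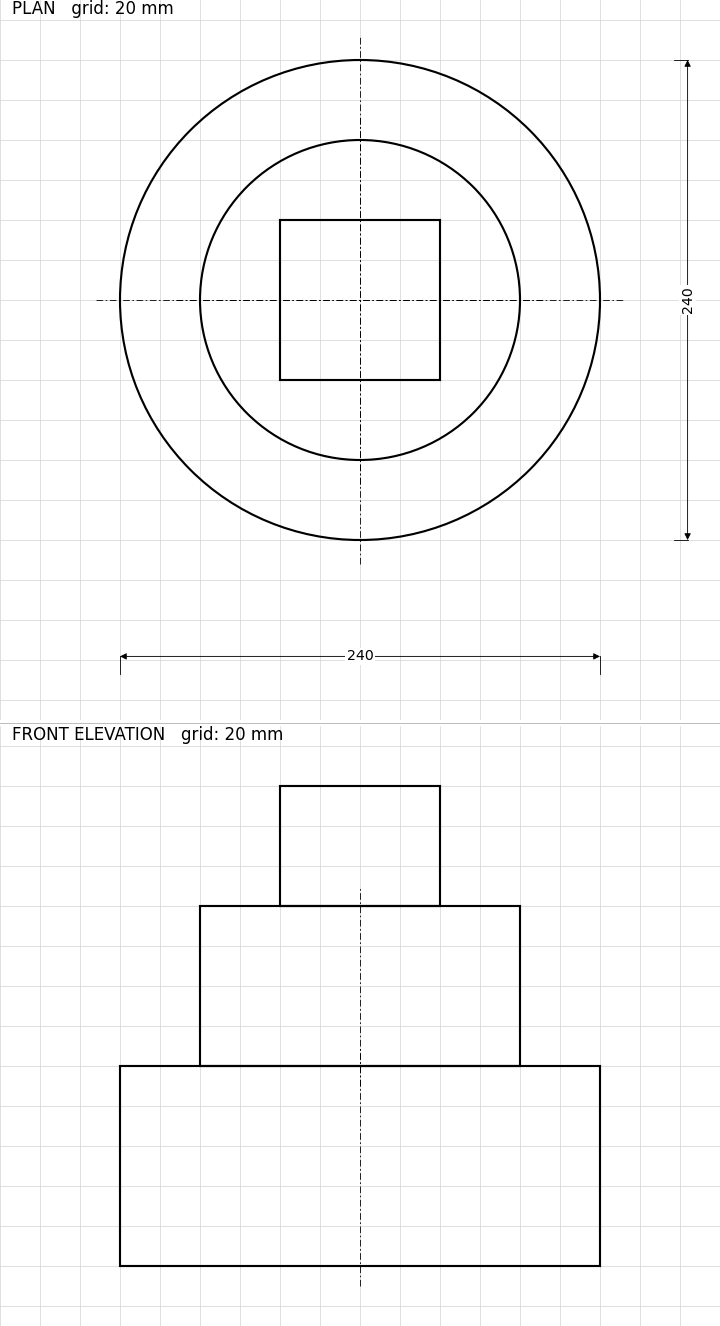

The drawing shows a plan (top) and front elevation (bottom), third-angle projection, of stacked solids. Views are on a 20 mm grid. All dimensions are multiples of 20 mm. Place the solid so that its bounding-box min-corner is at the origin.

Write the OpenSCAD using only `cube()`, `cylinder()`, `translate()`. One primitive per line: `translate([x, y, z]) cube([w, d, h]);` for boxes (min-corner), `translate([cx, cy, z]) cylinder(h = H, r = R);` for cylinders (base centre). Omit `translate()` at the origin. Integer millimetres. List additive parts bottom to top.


translate([120, 120, 0]) cylinder(h = 100, r = 120);
translate([120, 120, 100]) cylinder(h = 80, r = 80);
translate([80, 80, 180]) cube([80, 80, 60]);


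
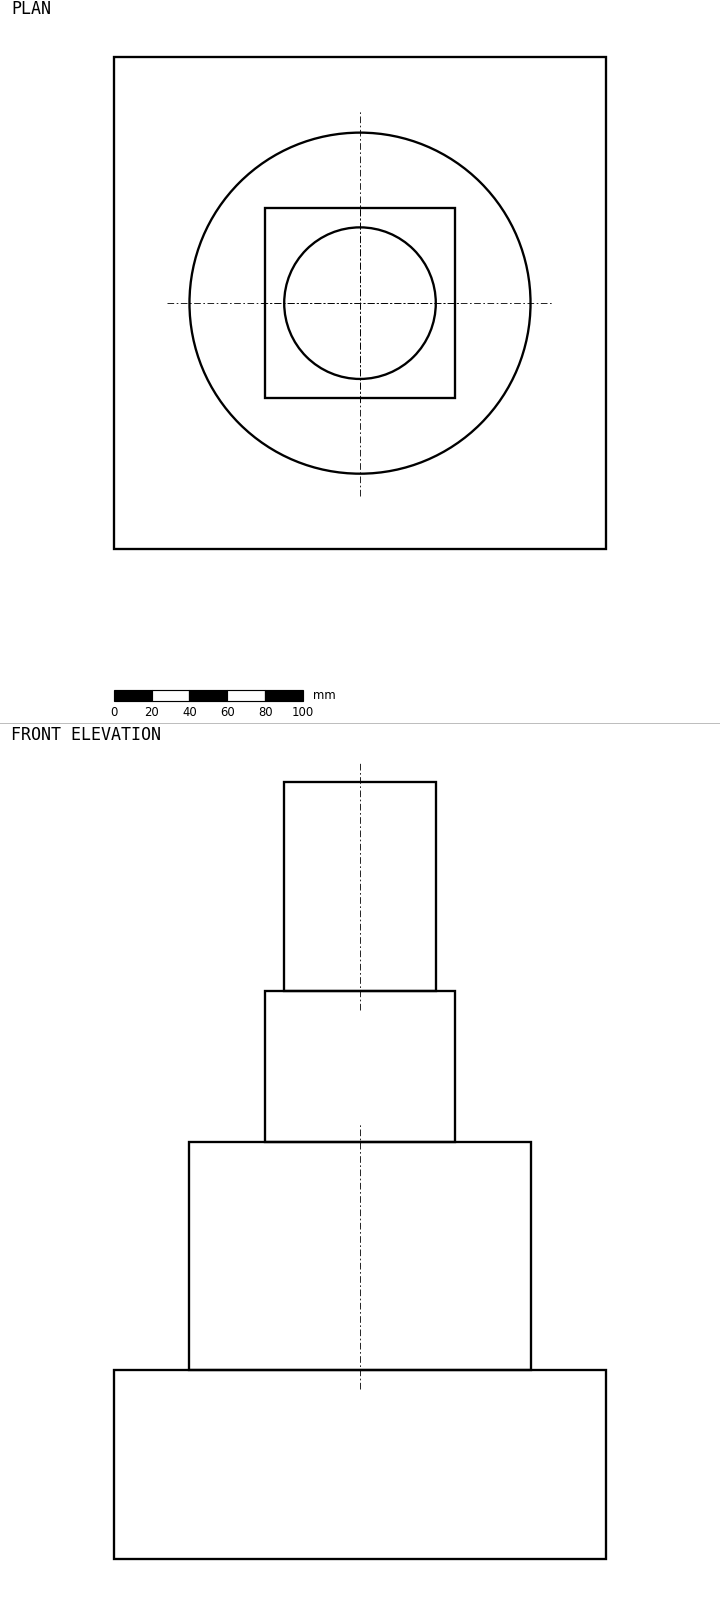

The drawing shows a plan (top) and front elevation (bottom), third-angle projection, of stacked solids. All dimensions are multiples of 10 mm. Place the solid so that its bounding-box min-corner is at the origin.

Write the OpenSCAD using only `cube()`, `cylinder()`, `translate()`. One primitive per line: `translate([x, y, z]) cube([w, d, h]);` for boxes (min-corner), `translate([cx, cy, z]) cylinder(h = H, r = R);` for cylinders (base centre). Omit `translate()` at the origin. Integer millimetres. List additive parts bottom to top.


cube([260, 260, 100]);
translate([130, 130, 100]) cylinder(h = 120, r = 90);
translate([80, 80, 220]) cube([100, 100, 80]);
translate([130, 130, 300]) cylinder(h = 110, r = 40);
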